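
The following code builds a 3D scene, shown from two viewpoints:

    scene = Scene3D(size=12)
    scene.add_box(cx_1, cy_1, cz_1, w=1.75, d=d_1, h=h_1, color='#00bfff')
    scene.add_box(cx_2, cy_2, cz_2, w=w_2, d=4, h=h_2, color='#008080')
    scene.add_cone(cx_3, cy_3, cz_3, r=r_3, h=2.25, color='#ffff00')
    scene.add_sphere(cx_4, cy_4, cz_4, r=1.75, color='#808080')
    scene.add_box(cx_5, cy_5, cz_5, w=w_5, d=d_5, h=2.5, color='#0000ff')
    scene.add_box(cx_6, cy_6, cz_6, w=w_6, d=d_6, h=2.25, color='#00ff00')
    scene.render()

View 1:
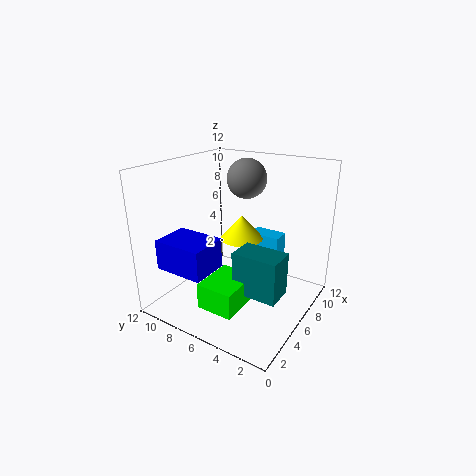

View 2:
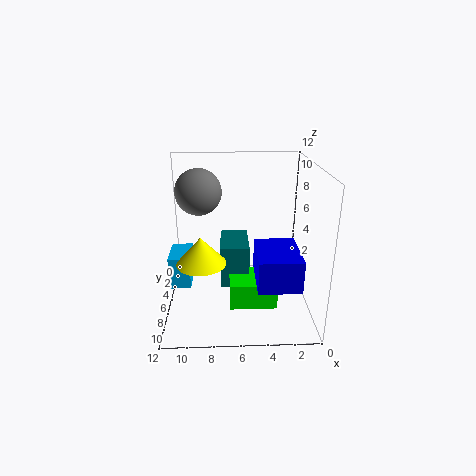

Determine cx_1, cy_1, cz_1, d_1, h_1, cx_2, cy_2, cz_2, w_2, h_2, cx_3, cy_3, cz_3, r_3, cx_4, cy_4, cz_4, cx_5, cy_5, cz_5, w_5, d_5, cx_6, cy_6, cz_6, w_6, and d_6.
cx_1 = 10, cy_1 = 4.25, cz_1 = 2, d_1 = 3, h_1 = 2.75, cx_2 = 5, cy_2 = 2, cz_2 = 1.25, w_2 = 2.5, h_2 = 3.75, cx_3 = 9, cy_3 = 7.5, cz_3 = 4.5, r_3 = 2, cx_4 = 9, cy_4 = 7, cz_4 = 10.25, cx_5 = 1.5, cy_5 = 6.75, cz_5 = 3.75, w_5 = 3.25, d_5 = 4.25, cx_6 = 2.75, cy_6 = 4.75, cz_6 = 0.25, w_6 = 4, d_6 = 3.25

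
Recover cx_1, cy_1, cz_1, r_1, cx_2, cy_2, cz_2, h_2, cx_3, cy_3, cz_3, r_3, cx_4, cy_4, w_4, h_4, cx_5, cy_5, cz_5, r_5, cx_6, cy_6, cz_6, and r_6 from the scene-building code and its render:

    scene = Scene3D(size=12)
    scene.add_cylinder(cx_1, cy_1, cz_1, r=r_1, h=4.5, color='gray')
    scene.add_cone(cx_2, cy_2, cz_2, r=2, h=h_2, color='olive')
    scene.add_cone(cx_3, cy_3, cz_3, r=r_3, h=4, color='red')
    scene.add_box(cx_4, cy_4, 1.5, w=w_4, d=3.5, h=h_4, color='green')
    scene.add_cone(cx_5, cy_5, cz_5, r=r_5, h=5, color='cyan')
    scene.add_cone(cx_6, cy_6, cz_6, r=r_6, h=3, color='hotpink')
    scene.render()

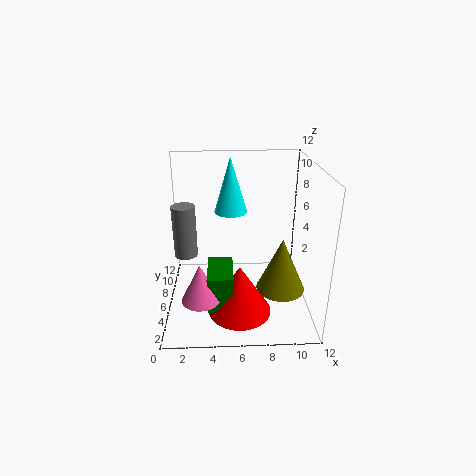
cx_1 = 1.5, cy_1 = 7, cz_1 = 4, r_1 = 1, cx_2 = 9.5, cy_2 = 4.5, cz_2 = 2, h_2 = 4.5, cx_3 = 6, cy_3 = 3, cz_3 = 1, r_3 = 2.5, cx_4 = 3.5, cy_4 = 2, w_4 = 2, h_4 = 3, cx_5 = 5.5, cy_5 = 9.5, cz_5 = 7, r_5 = 1.5, cx_6 = 3, cy_6 = 2.5, cz_6 = 2.5, r_6 = 1.5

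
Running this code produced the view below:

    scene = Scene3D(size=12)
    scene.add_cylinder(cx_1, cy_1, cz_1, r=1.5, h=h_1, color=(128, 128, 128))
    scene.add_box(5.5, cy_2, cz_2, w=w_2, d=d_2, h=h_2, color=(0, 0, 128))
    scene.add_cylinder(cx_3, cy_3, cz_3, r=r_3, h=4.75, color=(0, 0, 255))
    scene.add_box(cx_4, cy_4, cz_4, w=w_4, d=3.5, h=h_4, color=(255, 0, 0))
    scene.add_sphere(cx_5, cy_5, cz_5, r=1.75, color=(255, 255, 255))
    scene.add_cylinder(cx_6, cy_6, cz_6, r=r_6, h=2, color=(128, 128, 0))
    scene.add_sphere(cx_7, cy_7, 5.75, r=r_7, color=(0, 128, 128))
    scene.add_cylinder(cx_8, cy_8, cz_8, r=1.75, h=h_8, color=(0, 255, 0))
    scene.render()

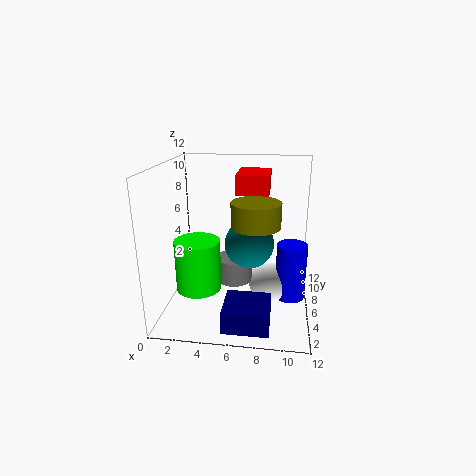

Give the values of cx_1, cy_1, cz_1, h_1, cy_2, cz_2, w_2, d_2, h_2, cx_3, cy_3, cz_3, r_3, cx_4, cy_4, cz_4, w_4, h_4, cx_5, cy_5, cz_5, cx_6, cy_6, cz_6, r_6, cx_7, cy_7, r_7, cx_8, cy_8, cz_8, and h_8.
cx_1 = 5.75; cy_1 = 5.5; cz_1 = 2.5; h_1 = 2; cy_2 = 0.25; cz_2 = 0.75; w_2 = 3.5; d_2 = 3.25; h_2 = 1.75; cx_3 = 10.5; cy_3 = 5.75; cz_3 = 1; r_3 = 1.25; cx_4 = 6; cy_4 = 4.5; cz_4 = 10; w_4 = 2.5; h_4 = 1.5; cx_5 = 8.75; cy_5 = 6; cz_5 = 2; cx_6 = 7.5; cy_6 = 5.5; cz_6 = 7.25; r_6 = 2; cx_7 = 7; cy_7 = 5.5; r_7 = 2; cx_8 = 3.25; cy_8 = 3.25; cz_8 = 2.75; h_8 = 4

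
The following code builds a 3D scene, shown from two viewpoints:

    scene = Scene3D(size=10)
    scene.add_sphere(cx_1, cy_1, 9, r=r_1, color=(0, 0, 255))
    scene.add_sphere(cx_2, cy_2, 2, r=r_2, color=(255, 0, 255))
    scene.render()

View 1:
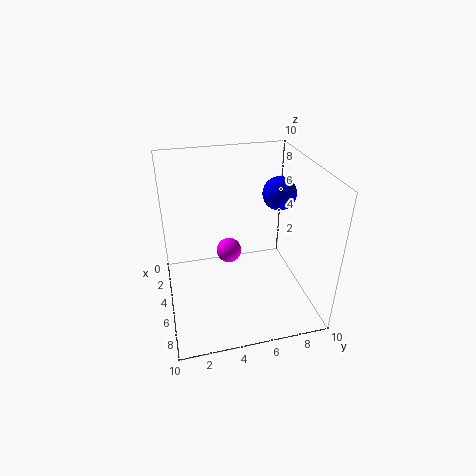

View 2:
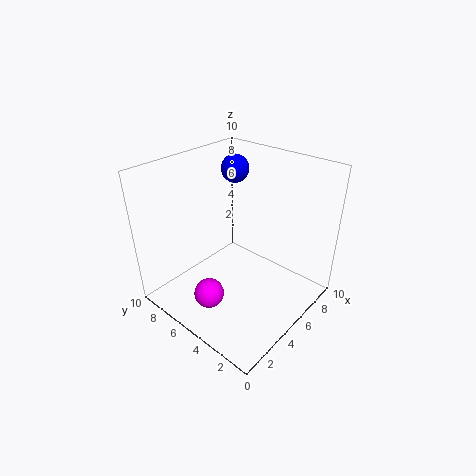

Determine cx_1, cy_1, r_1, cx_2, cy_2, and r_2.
cx_1 = 7
cy_1 = 7
r_1 = 1
cx_2 = 2
cy_2 = 5
r_2 = 1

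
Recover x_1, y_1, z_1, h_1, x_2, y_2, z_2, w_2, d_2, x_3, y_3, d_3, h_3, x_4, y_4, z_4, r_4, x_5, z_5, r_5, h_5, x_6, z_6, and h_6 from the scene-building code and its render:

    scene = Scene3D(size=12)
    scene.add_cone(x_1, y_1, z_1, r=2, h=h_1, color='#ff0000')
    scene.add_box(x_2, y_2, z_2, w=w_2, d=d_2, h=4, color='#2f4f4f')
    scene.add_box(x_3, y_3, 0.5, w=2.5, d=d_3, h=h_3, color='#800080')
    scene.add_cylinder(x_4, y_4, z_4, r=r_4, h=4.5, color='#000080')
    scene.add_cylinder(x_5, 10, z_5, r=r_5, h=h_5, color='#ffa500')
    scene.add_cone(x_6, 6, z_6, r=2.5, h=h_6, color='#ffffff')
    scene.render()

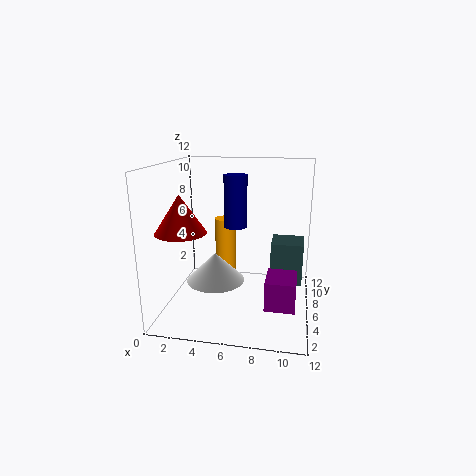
x_1 = 2
y_1 = 3.5
z_1 = 7
h_1 = 3
x_2 = 8.5
y_2 = 9
z_2 = 0.5
w_2 = 3
d_2 = 3
x_3 = 8.5
y_3 = 4
d_3 = 3
h_3 = 2.5
x_4 = 5.5
y_4 = 7.5
z_4 = 6.5
r_4 = 1
x_5 = 4
z_5 = 0.5
r_5 = 1
h_5 = 6
x_6 = 4
z_6 = 2
h_6 = 2.5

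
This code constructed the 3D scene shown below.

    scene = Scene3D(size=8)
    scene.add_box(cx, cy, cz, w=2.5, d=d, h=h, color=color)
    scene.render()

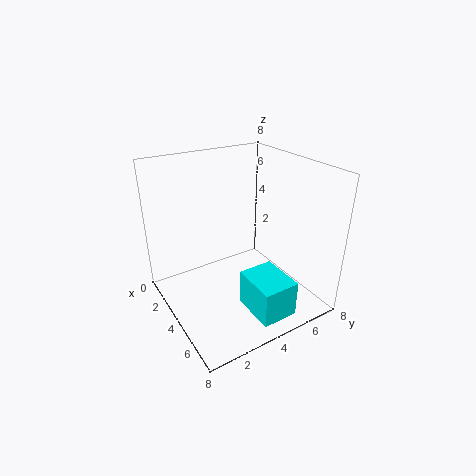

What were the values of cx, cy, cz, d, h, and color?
cx = 5, cy = 3.5, cz = 0.5, d = 2, h = 2, color = 'cyan'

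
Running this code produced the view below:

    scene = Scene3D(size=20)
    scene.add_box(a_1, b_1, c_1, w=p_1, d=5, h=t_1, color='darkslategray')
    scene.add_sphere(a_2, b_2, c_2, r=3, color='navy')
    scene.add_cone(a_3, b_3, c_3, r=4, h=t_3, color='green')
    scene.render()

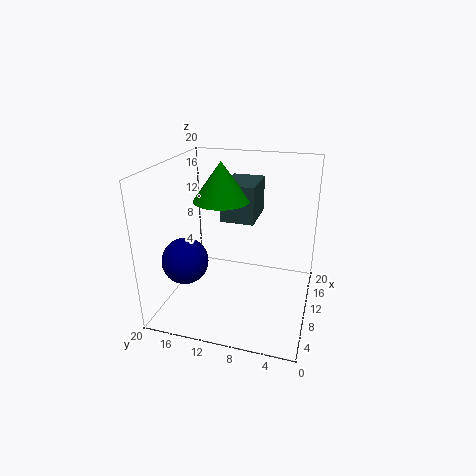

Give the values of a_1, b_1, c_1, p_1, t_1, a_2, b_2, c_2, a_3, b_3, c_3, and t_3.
a_1 = 12.5
b_1 = 8.5
c_1 = 11
p_1 = 7
t_1 = 5.5
a_2 = 4.5
b_2 = 15.5
c_2 = 8.5
a_3 = 12
b_3 = 13
c_3 = 14.5
t_3 = 5.5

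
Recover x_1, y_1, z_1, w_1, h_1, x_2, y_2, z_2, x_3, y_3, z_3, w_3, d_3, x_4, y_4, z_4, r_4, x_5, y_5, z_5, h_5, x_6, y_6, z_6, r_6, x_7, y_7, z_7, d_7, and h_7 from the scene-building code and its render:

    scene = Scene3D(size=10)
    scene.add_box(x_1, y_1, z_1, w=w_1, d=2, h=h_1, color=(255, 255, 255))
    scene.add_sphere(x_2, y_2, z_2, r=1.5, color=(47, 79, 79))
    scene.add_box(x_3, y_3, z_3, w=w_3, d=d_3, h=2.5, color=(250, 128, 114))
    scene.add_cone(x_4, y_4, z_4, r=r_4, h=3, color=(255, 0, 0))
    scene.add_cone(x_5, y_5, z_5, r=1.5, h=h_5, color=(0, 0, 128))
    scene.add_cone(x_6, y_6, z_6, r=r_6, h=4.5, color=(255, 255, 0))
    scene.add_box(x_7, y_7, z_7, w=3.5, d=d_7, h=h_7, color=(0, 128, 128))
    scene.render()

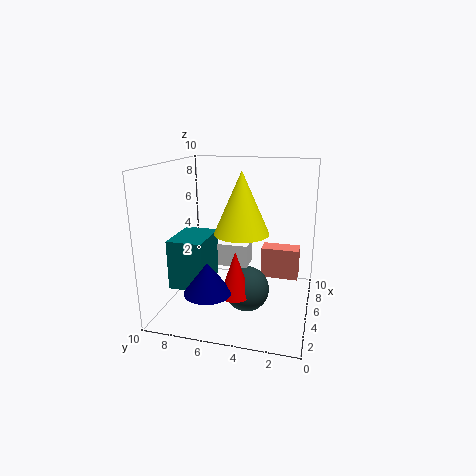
x_1 = 3.5
y_1 = 4
z_1 = 3.5
w_1 = 1.5
h_1 = 1.5
x_2 = 3.5
y_2 = 4
z_2 = 2
x_3 = 8.5
y_3 = 1
z_3 = 0.5
w_3 = 1.5
d_3 = 3
x_4 = 2.5
y_4 = 4.5
z_4 = 2
r_4 = 1
x_5 = 1.5
y_5 = 6
z_5 = 2.5
h_5 = 2
x_6 = 6
y_6 = 5
z_6 = 5
r_6 = 2
x_7 = 3
y_7 = 7
z_7 = 1.5
d_7 = 2.5
h_7 = 3.5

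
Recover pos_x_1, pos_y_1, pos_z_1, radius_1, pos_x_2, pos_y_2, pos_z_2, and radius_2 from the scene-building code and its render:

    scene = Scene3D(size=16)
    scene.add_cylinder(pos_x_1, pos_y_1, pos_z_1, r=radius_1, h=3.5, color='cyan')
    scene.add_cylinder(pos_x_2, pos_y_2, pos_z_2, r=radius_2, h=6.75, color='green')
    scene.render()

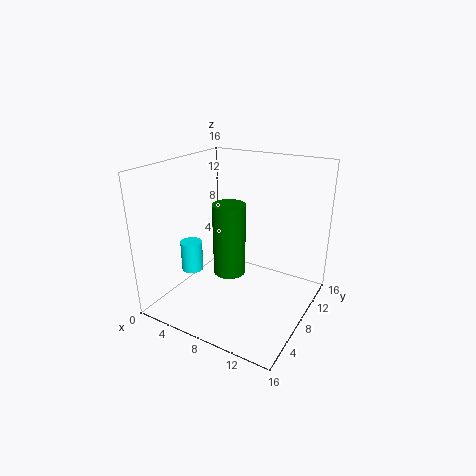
pos_x_1 = 2.75
pos_y_1 = 6.25
pos_z_1 = 3.5
radius_1 = 1.25
pos_x_2 = 10
pos_y_2 = 3
pos_z_2 = 7
radius_2 = 1.5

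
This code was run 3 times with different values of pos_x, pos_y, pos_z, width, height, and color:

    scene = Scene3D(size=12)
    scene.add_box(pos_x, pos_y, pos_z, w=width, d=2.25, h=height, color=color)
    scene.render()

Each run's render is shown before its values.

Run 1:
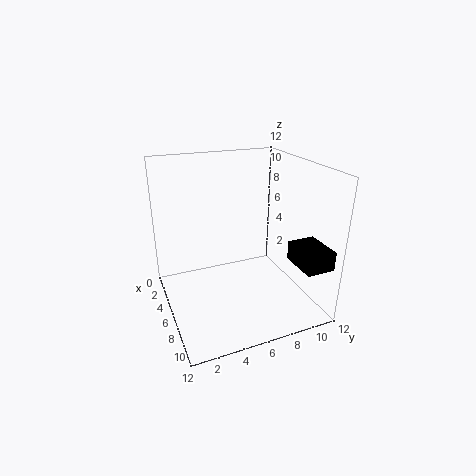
pos_x = 9, pos_y = 9, pos_z = 5, width = 3, height = 1.5, color = 'black'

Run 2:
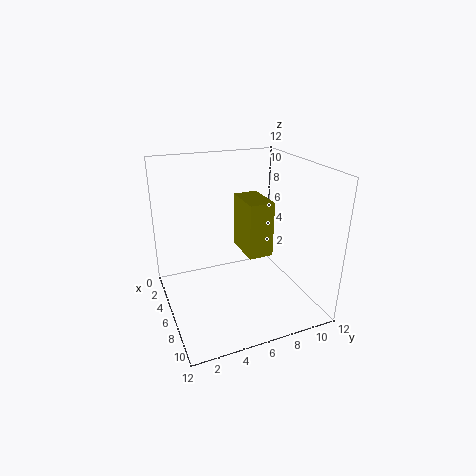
pos_x = 2, pos_y = 7.25, pos_z = 3.5, width = 3.75, height = 5, color = 'olive'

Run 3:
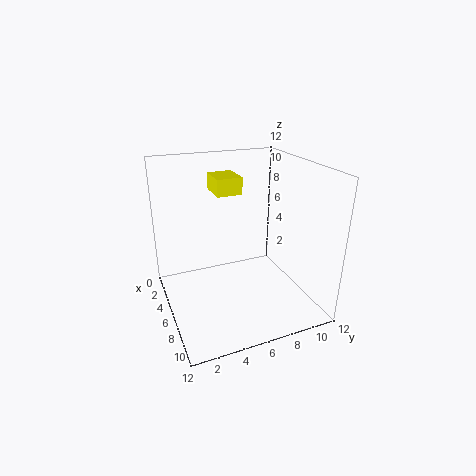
pos_x = 1.25, pos_y = 5, pos_z = 9, width = 2.75, height = 1.5, color = 'yellow'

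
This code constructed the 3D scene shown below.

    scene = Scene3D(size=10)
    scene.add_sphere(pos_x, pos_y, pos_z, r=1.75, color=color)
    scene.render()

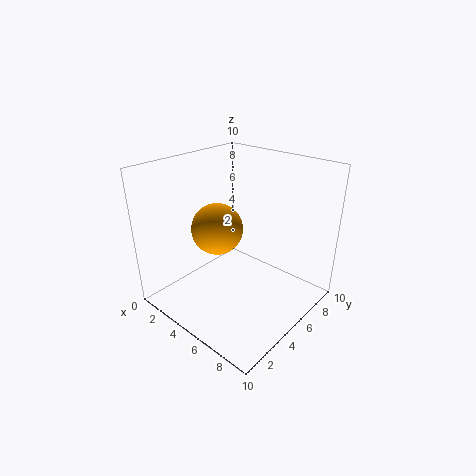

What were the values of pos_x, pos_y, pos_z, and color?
pos_x = 4
pos_y = 4
pos_z = 5.75
color = 'orange'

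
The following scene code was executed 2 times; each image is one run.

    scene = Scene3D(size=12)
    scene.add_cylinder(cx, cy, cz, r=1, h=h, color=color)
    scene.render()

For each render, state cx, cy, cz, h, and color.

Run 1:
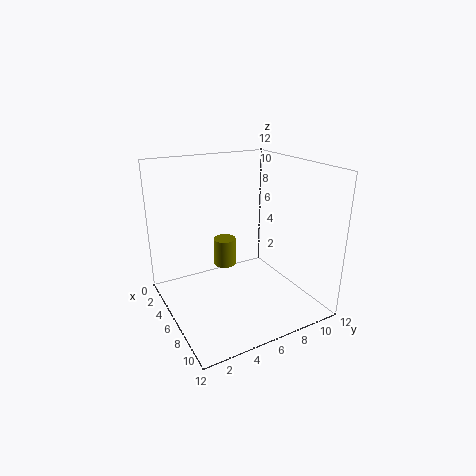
cx = 3.5; cy = 6; cz = 2.5; h = 2.5; color = 'olive'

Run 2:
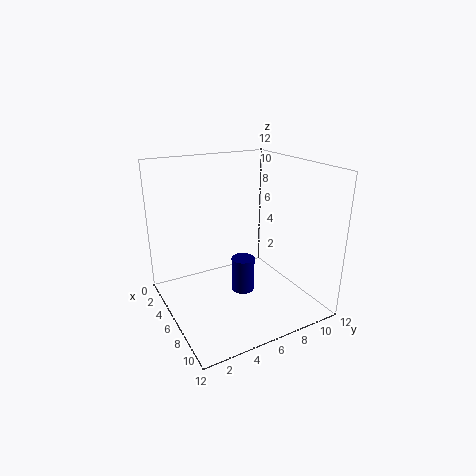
cx = 6; cy = 6.5; cz = 1; h = 3; color = 'navy'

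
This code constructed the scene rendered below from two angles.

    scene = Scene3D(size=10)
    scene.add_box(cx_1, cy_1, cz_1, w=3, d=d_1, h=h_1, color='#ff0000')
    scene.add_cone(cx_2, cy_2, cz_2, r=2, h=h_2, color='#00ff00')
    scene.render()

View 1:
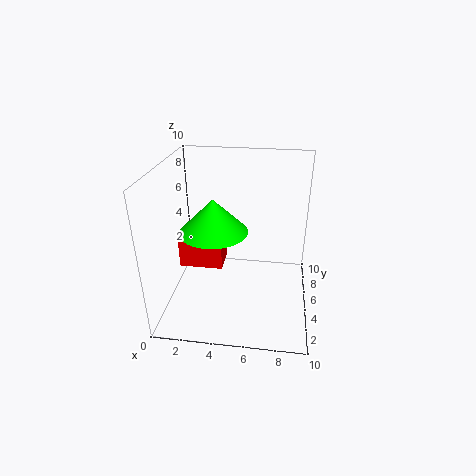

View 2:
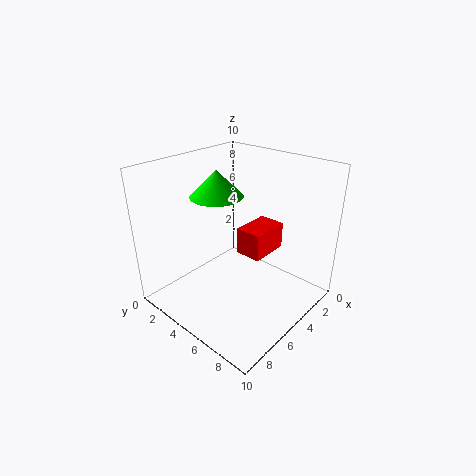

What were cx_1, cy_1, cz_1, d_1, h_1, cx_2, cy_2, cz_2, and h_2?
cx_1 = 1
cy_1 = 4
cz_1 = 3
d_1 = 2
h_1 = 2
cx_2 = 4
cy_2 = 2
cz_2 = 7
h_2 = 2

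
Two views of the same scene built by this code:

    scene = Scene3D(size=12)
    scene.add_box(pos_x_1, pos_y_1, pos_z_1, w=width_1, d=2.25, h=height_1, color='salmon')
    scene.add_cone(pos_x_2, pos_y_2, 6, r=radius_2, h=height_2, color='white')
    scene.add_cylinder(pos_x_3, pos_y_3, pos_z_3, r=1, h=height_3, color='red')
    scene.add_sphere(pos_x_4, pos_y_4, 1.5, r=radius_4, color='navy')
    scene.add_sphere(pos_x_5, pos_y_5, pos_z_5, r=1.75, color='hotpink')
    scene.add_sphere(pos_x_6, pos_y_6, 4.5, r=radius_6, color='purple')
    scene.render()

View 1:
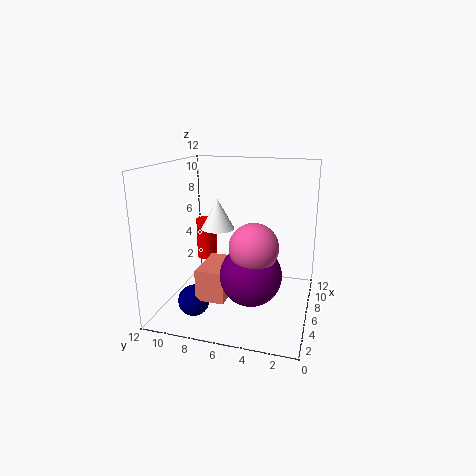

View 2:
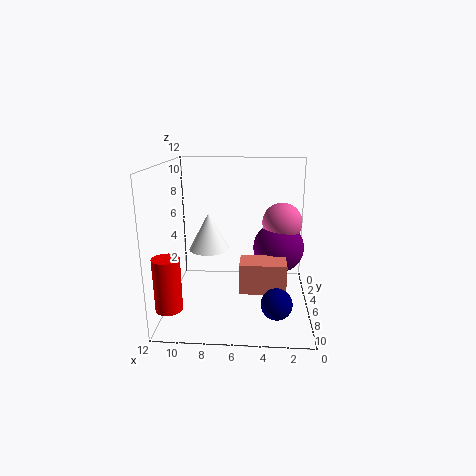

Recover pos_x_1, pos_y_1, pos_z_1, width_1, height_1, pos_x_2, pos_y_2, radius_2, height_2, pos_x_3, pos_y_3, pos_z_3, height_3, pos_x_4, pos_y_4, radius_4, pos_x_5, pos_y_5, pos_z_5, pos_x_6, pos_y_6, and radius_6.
pos_x_1 = 2; pos_y_1 = 6; pos_z_1 = 2; width_1 = 3.75; height_1 = 2.5; pos_x_2 = 8; pos_y_2 = 8.5; radius_2 = 1.5; height_2 = 2.75; pos_x_3 = 10.75; pos_y_3 = 10.75; pos_z_3 = 2; height_3 = 4; pos_x_4 = 2.75; pos_y_4 = 8.75; radius_4 = 1.25; pos_x_5 = 2.25; pos_y_5 = 3.75; pos_z_5 = 6.75; pos_x_6 = 2.5; pos_y_6 = 4; radius_6 = 2.25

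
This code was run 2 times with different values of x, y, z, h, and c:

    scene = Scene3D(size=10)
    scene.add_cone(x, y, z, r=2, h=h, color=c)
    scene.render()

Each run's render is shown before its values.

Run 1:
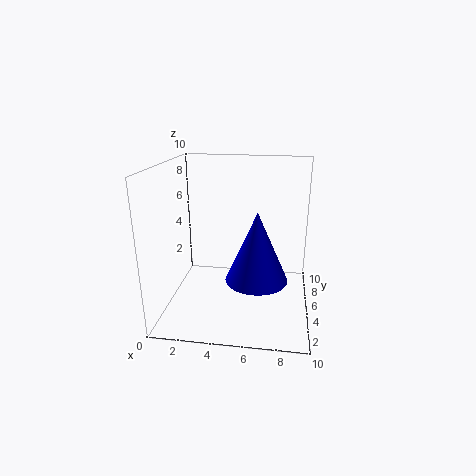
x = 6.5, y = 3, z = 3, h = 4.5, c = 'blue'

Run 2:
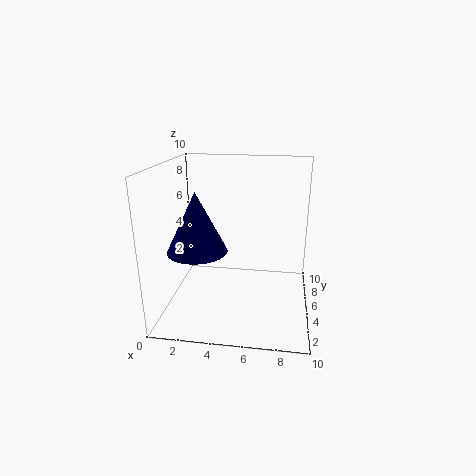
x = 2.5, y = 3.5, z = 4.5, h = 4, c = 'navy'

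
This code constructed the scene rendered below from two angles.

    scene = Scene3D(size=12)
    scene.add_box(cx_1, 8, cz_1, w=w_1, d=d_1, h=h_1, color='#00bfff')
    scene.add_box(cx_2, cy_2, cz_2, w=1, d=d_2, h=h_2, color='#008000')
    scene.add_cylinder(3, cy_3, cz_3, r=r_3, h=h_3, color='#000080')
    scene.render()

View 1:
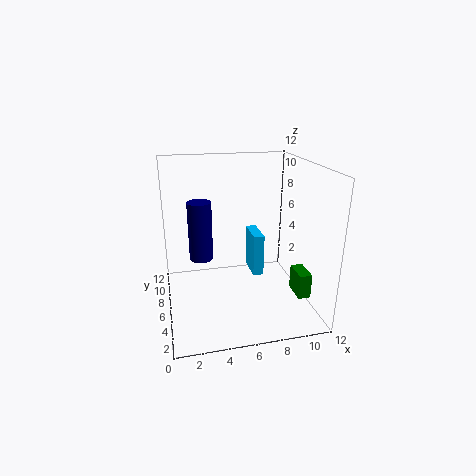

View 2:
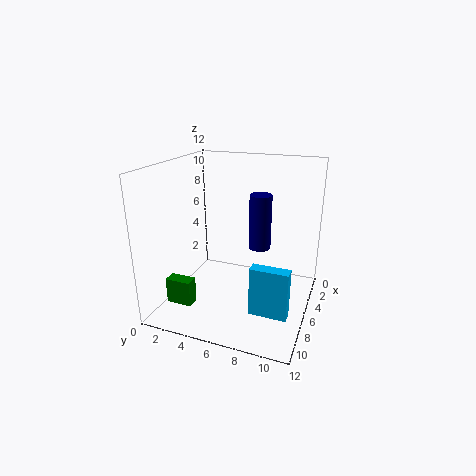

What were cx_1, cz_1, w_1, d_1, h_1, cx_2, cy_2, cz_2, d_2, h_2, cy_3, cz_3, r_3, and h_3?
cx_1 = 8
cz_1 = 1
w_1 = 1
d_1 = 3
h_1 = 4
cx_2 = 10
cy_2 = 2
cz_2 = 2
d_2 = 2
h_2 = 2
cy_3 = 7
cz_3 = 4
r_3 = 1
h_3 = 5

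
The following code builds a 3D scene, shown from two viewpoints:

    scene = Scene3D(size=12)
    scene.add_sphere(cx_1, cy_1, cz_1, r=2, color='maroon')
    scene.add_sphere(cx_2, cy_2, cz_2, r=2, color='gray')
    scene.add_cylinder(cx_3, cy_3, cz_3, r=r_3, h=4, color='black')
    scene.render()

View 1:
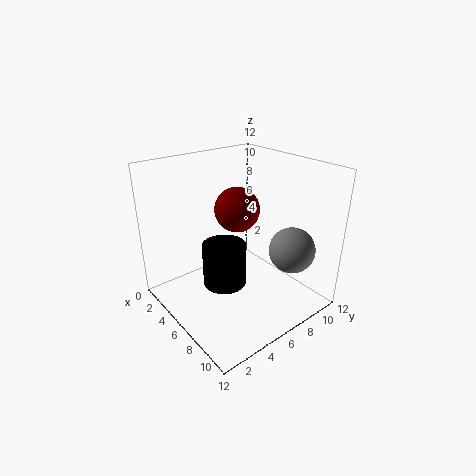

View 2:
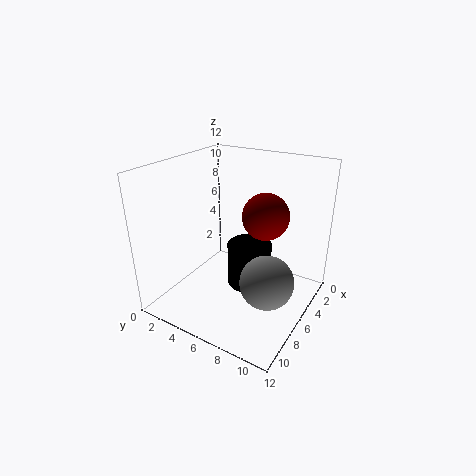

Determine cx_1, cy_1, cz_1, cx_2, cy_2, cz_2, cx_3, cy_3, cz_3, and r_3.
cx_1 = 4; cy_1 = 7.5; cz_1 = 7.5; cx_2 = 8.5; cy_2 = 10; cz_2 = 4.5; cx_3 = 4; cy_3 = 6; cz_3 = 0.5; r_3 = 2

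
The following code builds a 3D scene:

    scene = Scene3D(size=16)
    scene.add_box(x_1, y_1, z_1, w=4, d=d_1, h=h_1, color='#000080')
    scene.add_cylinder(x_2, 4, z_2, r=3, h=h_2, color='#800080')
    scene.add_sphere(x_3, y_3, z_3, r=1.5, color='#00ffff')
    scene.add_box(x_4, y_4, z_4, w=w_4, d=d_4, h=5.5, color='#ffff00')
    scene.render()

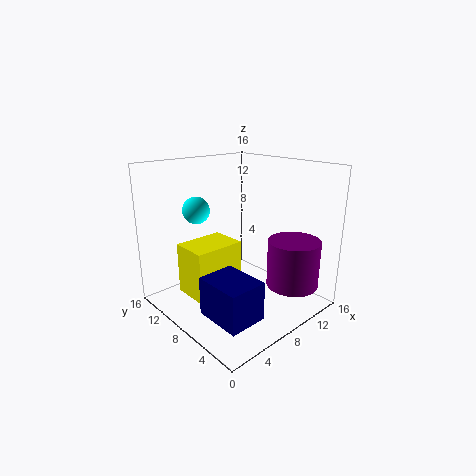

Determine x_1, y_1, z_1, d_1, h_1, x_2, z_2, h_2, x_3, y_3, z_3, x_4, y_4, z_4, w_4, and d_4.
x_1 = 1.5; y_1 = 1.5; z_1 = 2; d_1 = 5; h_1 = 4; x_2 = 13; z_2 = 2; h_2 = 5.5; x_3 = 5; y_3 = 11.5; z_3 = 11; x_4 = 2; y_4 = 7; z_4 = 2.5; w_4 = 5.5; d_4 = 4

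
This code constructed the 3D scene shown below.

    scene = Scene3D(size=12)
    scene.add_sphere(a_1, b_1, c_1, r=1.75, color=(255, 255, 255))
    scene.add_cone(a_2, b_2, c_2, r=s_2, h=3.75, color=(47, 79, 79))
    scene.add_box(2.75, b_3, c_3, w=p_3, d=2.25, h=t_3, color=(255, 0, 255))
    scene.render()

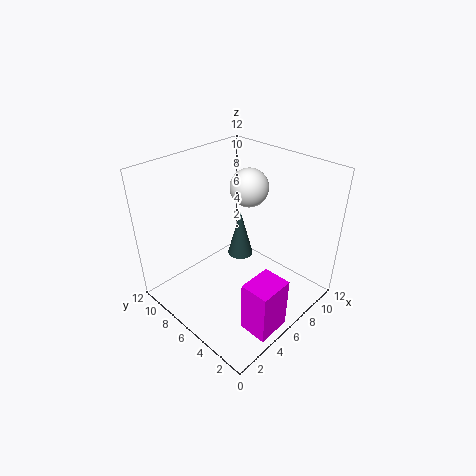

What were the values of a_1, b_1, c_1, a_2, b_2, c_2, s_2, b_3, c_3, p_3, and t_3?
a_1 = 9.5
b_1 = 8
c_1 = 8.75
a_2 = 5.5
b_2 = 5.25
c_2 = 5.25
s_2 = 1
b_3 = 0.25
c_3 = 0.75
p_3 = 2.75
t_3 = 4.25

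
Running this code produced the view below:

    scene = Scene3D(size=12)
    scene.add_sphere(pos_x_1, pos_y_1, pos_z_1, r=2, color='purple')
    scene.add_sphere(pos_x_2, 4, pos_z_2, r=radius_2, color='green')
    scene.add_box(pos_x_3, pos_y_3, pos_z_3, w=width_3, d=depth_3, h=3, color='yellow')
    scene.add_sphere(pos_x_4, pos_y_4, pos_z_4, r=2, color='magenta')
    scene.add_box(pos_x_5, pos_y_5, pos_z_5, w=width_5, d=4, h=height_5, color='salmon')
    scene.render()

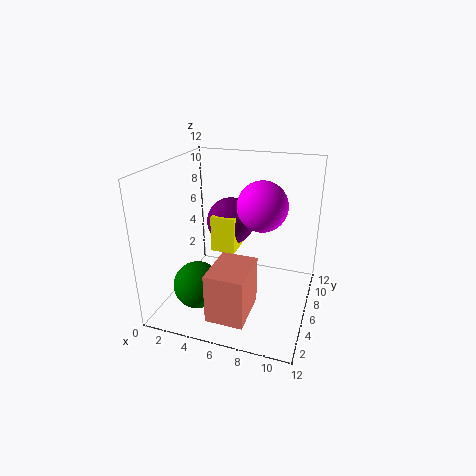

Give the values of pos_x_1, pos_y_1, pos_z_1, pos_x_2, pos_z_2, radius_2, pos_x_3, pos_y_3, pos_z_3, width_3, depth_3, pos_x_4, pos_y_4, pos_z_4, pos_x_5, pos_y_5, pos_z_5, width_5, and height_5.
pos_x_1 = 5; pos_y_1 = 7; pos_z_1 = 7; pos_x_2 = 3; pos_z_2 = 2; radius_2 = 2; pos_x_3 = 4; pos_y_3 = 5; pos_z_3 = 5; width_3 = 2; depth_3 = 4; pos_x_4 = 8; pos_y_4 = 6; pos_z_4 = 9; pos_x_5 = 5; pos_y_5 = 1; pos_z_5 = 1; width_5 = 3; height_5 = 4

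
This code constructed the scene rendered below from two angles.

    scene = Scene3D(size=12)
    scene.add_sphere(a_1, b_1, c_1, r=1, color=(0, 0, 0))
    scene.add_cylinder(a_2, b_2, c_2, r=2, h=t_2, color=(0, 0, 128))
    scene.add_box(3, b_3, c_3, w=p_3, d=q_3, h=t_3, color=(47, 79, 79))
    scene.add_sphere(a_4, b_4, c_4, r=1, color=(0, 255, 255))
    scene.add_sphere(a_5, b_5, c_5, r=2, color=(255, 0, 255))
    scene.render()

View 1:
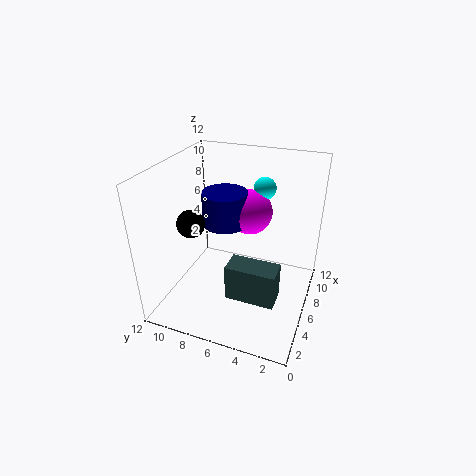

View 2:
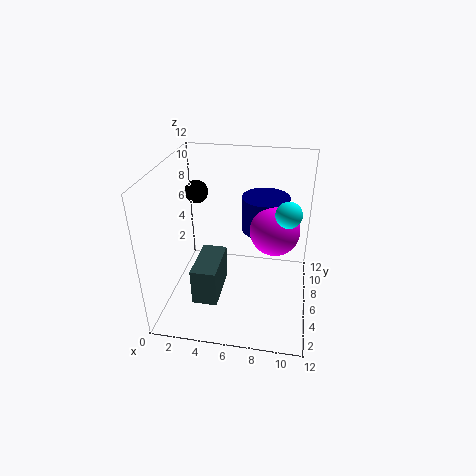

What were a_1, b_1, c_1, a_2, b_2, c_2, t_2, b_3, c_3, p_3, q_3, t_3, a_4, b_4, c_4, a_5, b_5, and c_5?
a_1 = 2
b_1 = 8
c_1 = 9
a_2 = 8
b_2 = 8
c_2 = 6
t_2 = 3
b_3 = 2
c_3 = 2
p_3 = 2
q_3 = 4
t_3 = 3
a_4 = 10
b_4 = 5
c_4 = 9
a_5 = 9
b_5 = 6
c_5 = 7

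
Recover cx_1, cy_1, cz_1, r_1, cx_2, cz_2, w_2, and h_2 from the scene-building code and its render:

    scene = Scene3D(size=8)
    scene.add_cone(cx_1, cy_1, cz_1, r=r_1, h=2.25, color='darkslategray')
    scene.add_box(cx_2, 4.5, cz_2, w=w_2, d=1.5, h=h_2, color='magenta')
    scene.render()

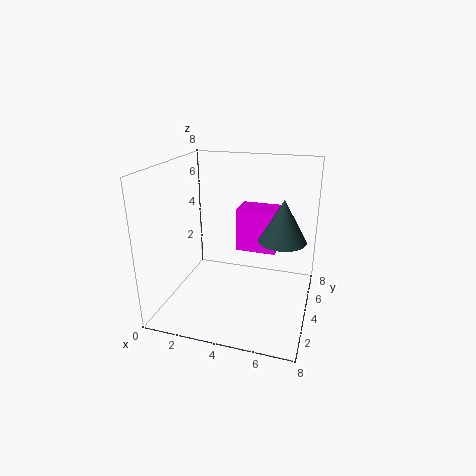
cx_1 = 6.5, cy_1 = 3.75, cz_1 = 4.25, r_1 = 1.25, cx_2 = 3.75, cz_2 = 3, w_2 = 2.25, h_2 = 2.5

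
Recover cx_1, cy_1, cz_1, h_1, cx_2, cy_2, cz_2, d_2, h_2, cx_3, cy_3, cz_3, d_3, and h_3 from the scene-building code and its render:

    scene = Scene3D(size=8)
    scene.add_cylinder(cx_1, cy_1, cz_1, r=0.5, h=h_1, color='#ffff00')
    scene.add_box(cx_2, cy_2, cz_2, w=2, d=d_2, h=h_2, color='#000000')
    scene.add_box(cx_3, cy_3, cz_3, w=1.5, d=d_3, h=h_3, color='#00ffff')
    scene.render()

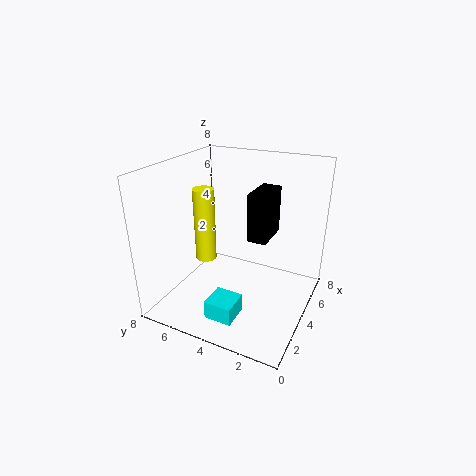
cx_1 = 1.5
cy_1 = 4.5
cz_1 = 4
h_1 = 3.5
cx_2 = 3
cy_2 = 2
cz_2 = 4.5
d_2 = 1
h_2 = 2.5
cx_3 = 1
cy_3 = 3
cz_3 = 0.5
d_3 = 1.5
h_3 = 1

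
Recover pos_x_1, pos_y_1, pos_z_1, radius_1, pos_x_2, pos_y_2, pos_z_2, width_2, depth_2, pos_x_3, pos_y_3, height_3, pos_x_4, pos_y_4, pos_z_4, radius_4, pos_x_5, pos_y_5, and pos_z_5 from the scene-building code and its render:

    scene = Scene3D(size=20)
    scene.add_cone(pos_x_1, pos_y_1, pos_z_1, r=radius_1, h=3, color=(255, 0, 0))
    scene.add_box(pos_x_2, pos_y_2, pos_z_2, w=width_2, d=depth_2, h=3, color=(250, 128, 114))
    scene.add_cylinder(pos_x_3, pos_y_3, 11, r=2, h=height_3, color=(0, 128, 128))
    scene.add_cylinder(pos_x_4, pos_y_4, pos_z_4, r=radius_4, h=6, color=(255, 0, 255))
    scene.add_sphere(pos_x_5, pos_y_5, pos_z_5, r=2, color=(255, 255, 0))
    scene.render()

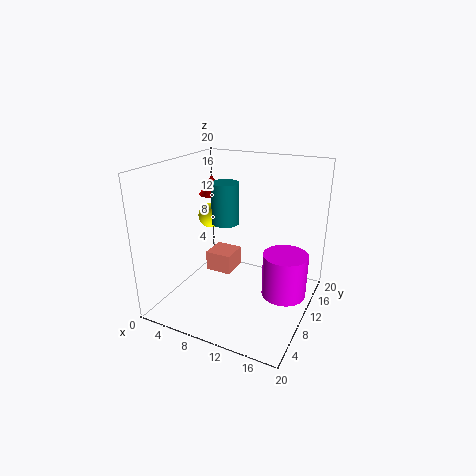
pos_x_1 = 3, pos_y_1 = 15, pos_z_1 = 14, radius_1 = 2, pos_x_2 = 4, pos_y_2 = 11, pos_z_2 = 3, width_2 = 4, depth_2 = 4, pos_x_3 = 7, pos_y_3 = 12, height_3 = 6, pos_x_4 = 17, pos_y_4 = 10, pos_z_4 = 3, radius_4 = 3, pos_x_5 = 2, pos_y_5 = 16, pos_z_5 = 10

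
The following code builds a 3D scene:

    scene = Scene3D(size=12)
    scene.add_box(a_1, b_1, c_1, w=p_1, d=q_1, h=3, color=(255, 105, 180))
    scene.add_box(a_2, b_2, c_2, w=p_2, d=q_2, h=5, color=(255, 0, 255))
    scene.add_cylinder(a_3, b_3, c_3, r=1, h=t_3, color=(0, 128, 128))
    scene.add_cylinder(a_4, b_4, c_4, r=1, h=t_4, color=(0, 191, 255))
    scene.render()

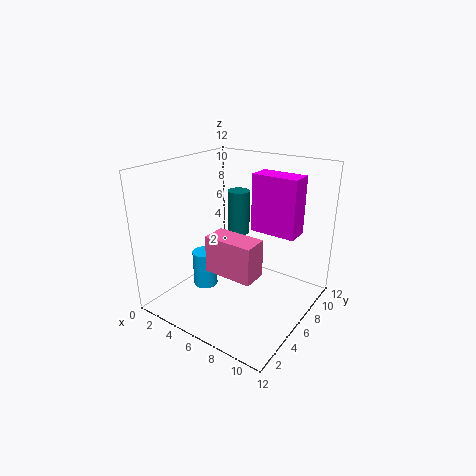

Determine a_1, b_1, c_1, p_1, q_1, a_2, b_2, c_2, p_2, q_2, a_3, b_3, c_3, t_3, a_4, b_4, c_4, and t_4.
a_1 = 5; b_1 = 3; c_1 = 4; p_1 = 4; q_1 = 2; a_2 = 6; b_2 = 8; c_2 = 6; p_2 = 4; q_2 = 2; a_3 = 4; b_3 = 9; c_3 = 5; t_3 = 4; a_4 = 4; b_4 = 4; c_4 = 2; t_4 = 3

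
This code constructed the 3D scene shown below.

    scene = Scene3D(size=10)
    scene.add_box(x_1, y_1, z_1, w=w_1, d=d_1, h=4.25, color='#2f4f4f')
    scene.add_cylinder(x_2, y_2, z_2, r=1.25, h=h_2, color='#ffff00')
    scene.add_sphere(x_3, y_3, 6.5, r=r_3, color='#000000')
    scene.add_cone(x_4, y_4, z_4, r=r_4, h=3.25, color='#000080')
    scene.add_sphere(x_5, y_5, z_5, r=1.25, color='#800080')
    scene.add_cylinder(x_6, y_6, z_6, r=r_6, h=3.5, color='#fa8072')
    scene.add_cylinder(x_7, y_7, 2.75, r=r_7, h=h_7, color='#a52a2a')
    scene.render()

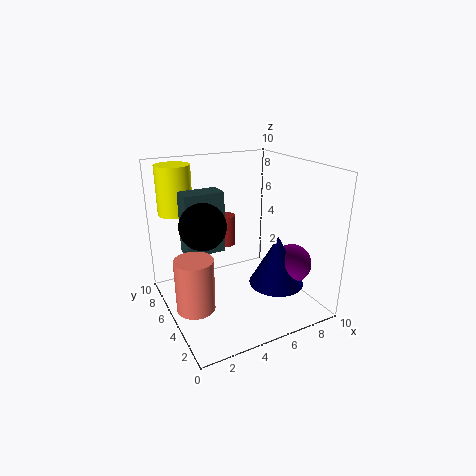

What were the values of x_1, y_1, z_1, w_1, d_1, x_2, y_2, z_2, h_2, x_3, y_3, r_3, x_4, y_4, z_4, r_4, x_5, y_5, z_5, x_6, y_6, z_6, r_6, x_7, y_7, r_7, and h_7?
x_1 = 1.5
y_1 = 5.5
z_1 = 4
w_1 = 2.75
d_1 = 1.5
x_2 = 1.75
y_2 = 8.5
z_2 = 6.25
h_2 = 3.5
x_3 = 2.25
y_3 = 4.5
r_3 = 1.5
x_4 = 6.25
y_4 = 2
z_4 = 2.75
r_4 = 1.75
x_5 = 7.25
y_5 = 1.75
z_5 = 4
x_6 = 1.25
y_6 = 3.75
z_6 = 1.25
r_6 = 1.25
x_7 = 6
y_7 = 9
r_7 = 0.75
h_7 = 2.5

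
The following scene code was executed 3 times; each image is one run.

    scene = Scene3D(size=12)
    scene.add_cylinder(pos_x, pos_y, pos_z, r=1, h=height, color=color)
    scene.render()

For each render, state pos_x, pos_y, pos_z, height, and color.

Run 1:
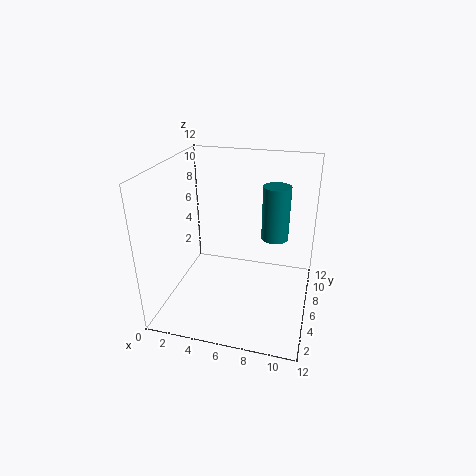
pos_x = 9.25
pos_y = 4.5
pos_z = 7.25
height = 4
color = 'teal'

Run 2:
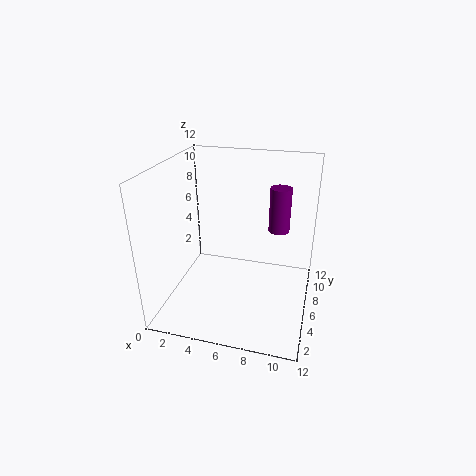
pos_x = 8.75
pos_y = 10.75
pos_z = 4.75
height = 4.25
color = 'purple'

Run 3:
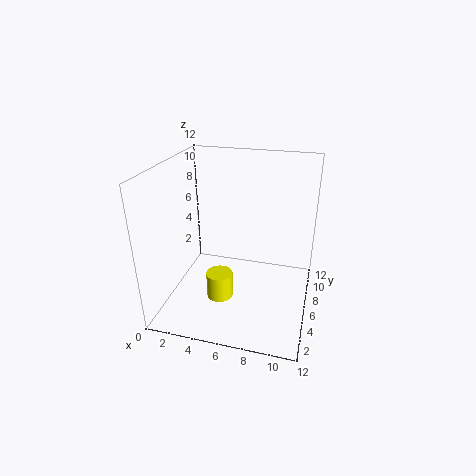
pos_x = 5.5
pos_y = 2.5
pos_z = 2.75
height = 2
color = 'yellow'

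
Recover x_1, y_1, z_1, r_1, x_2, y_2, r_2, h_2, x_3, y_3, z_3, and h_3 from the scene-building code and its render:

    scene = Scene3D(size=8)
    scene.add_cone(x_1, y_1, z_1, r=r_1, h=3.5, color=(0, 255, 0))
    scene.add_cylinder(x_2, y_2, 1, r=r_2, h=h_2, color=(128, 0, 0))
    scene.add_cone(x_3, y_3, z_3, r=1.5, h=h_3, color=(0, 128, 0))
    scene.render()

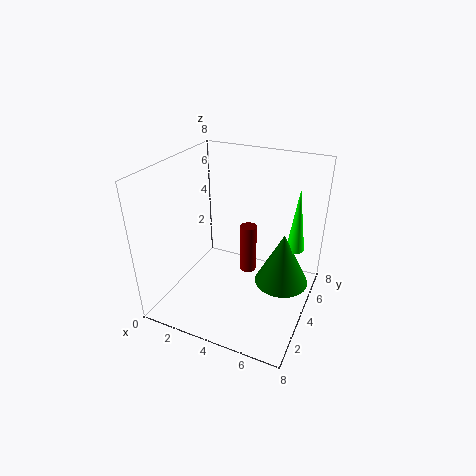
x_1 = 7, y_1 = 5, z_1 = 3.5, r_1 = 0.5, x_2 = 4, y_2 = 5.5, r_2 = 0.5, h_2 = 3, x_3 = 6.5, y_3 = 4.5, z_3 = 1.5, h_3 = 3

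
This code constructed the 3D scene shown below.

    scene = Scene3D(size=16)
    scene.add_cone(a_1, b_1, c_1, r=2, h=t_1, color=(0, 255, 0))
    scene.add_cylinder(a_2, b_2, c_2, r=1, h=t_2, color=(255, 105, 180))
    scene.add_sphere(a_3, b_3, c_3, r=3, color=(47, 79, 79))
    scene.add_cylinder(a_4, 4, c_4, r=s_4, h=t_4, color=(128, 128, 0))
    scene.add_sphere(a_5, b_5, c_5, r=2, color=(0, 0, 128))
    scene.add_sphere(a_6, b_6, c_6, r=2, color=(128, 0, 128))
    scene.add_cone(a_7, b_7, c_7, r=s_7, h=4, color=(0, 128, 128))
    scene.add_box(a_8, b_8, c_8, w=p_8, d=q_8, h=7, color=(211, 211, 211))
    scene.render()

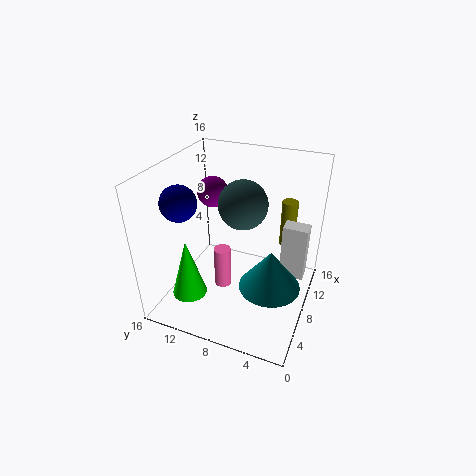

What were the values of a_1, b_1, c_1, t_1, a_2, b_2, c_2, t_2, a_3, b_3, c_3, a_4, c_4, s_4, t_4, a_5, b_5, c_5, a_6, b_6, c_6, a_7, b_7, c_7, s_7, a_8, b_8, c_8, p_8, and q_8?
a_1 = 5; b_1 = 13; c_1 = 1; t_1 = 7; a_2 = 8; b_2 = 10; c_2 = 1; t_2 = 5; a_3 = 12; b_3 = 9; c_3 = 10; a_4 = 15; c_4 = 4; s_4 = 1; t_4 = 6; a_5 = 6; b_5 = 14; c_5 = 12; a_6 = 14; b_6 = 14; c_6 = 10; a_7 = 4; b_7 = 3; c_7 = 6; s_7 = 3; a_8 = 12; b_8 = 1; c_8 = 1; p_8 = 2; q_8 = 3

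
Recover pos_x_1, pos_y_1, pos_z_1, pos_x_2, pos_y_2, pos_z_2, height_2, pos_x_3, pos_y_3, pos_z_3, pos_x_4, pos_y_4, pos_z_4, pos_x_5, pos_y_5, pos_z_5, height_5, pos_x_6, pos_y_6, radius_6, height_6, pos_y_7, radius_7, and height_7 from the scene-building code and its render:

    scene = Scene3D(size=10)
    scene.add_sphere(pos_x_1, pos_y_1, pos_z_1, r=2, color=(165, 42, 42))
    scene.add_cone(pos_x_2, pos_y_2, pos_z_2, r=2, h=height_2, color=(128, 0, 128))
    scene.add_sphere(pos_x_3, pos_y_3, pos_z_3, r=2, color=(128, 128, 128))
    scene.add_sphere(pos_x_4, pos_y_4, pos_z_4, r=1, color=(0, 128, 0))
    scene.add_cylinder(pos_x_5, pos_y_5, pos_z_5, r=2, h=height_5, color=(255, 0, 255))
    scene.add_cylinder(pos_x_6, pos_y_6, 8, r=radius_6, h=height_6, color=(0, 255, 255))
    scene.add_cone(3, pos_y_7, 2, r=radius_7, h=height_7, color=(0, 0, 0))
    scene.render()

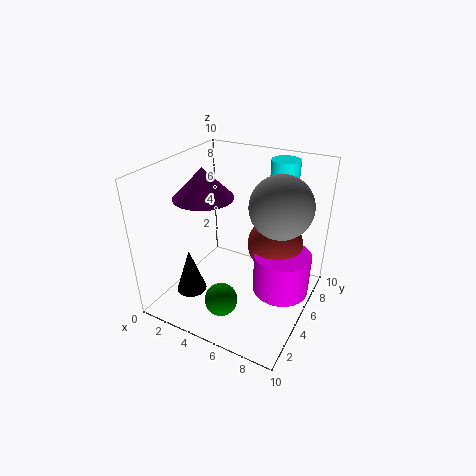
pos_x_1 = 7
pos_y_1 = 7
pos_z_1 = 4
pos_x_2 = 3
pos_y_2 = 4
pos_z_2 = 8
height_2 = 2
pos_x_3 = 8
pos_y_3 = 5
pos_z_3 = 8
pos_x_4 = 6
pos_y_4 = 1
pos_z_4 = 3
pos_x_5 = 8
pos_y_5 = 6
pos_z_5 = 1
height_5 = 3
pos_x_6 = 7
pos_y_6 = 8
radius_6 = 1
height_6 = 2
pos_y_7 = 2
radius_7 = 1
height_7 = 3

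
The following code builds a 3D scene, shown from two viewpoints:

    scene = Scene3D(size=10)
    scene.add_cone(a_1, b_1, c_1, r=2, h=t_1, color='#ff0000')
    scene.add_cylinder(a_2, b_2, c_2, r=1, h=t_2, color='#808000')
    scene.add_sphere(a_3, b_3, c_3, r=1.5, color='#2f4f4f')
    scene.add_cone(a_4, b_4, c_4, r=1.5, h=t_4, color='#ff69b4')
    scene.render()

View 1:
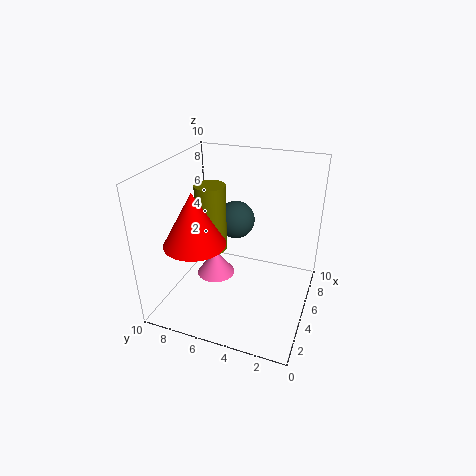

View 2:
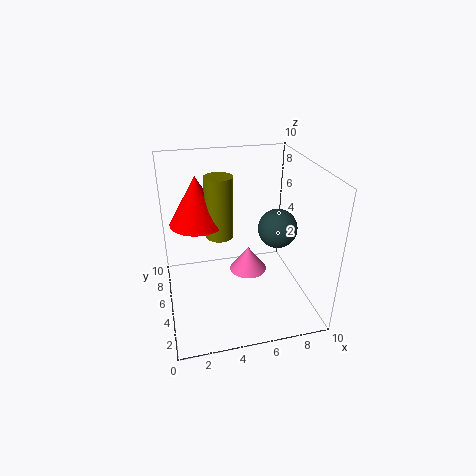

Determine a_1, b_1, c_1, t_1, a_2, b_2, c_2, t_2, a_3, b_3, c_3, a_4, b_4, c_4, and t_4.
a_1 = 2.5, b_1 = 7, c_1 = 5.5, t_1 = 3.5, a_2 = 4, b_2 = 6.5, c_2 = 4.5, t_2 = 4.5, a_3 = 8.5, b_3 = 6.5, c_3 = 4.5, a_4 = 6.5, b_4 = 7.5, c_4 = 0.5, t_4 = 2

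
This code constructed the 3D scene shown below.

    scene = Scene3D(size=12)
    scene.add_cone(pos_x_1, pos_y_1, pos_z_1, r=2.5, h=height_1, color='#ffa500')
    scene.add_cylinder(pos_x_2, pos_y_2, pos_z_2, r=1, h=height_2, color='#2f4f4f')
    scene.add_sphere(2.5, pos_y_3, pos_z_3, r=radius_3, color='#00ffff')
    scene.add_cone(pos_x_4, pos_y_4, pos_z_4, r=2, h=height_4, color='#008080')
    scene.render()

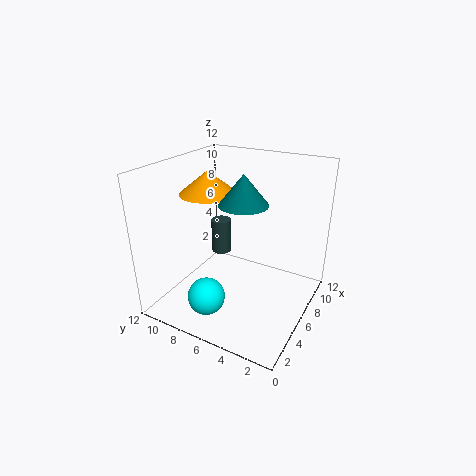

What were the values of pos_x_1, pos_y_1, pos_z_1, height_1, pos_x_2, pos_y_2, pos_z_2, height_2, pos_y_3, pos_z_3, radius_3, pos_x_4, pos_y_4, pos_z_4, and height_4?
pos_x_1 = 7, pos_y_1 = 9.5, pos_z_1 = 9, height_1 = 2, pos_x_2 = 10.5, pos_y_2 = 10.5, pos_z_2 = 1.5, height_2 = 3.5, pos_y_3 = 7, pos_z_3 = 2, radius_3 = 1.5, pos_x_4 = 6, pos_y_4 = 5.5, pos_z_4 = 9, height_4 = 2.5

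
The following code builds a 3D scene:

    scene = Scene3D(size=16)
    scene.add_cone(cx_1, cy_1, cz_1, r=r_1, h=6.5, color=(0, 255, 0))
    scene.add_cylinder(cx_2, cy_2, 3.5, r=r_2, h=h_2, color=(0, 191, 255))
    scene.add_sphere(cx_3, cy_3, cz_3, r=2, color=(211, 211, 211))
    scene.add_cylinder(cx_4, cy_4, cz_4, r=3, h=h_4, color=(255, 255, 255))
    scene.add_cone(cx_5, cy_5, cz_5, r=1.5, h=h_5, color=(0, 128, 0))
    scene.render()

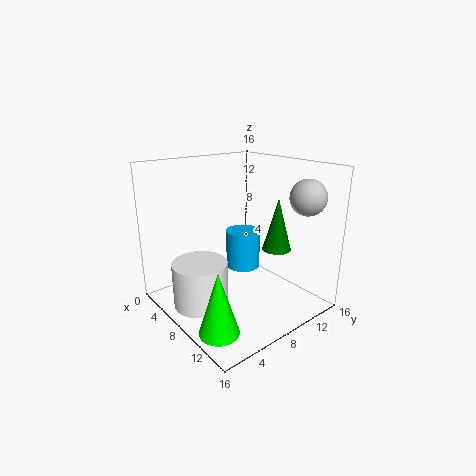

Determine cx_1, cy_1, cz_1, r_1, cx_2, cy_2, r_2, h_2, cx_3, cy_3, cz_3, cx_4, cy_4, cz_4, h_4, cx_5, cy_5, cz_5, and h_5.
cx_1 = 12.5; cy_1 = 2; cz_1 = 1; r_1 = 2; cx_2 = 6.5; cy_2 = 10; r_2 = 2; h_2 = 4.5; cx_3 = 12.5; cy_3 = 14; cz_3 = 12.5; cx_4 = 7; cy_4 = 3.5; cz_4 = 1; h_4 = 5; cx_5 = 12; cy_5 = 10; cz_5 = 7.5; h_5 = 5.5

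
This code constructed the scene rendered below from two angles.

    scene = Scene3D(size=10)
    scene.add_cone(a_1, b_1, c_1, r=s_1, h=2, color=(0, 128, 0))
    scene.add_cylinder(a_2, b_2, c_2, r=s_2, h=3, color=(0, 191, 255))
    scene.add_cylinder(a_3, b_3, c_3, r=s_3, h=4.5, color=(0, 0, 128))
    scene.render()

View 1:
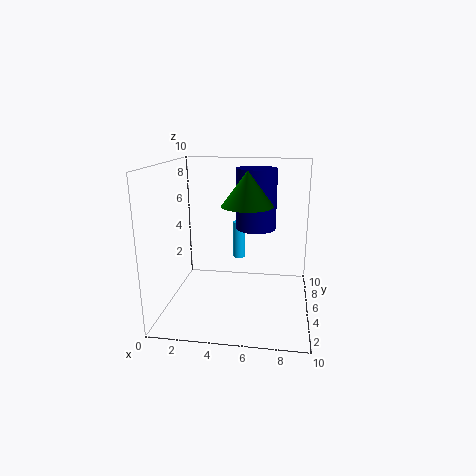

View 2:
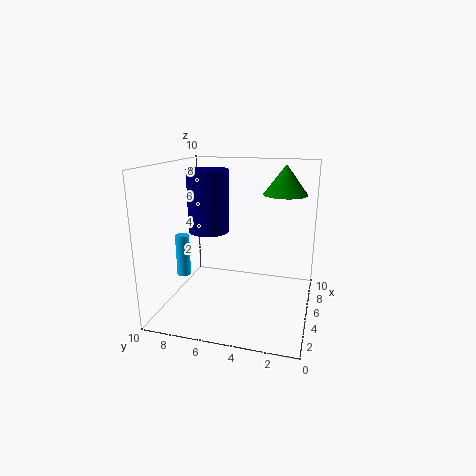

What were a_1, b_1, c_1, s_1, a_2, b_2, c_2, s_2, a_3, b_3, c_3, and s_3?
a_1 = 6, b_1 = 2, c_1 = 8, s_1 = 1.5, a_2 = 4.5, b_2 = 9, c_2 = 2, s_2 = 0.5, a_3 = 6, b_3 = 7.5, c_3 = 5, s_3 = 1.5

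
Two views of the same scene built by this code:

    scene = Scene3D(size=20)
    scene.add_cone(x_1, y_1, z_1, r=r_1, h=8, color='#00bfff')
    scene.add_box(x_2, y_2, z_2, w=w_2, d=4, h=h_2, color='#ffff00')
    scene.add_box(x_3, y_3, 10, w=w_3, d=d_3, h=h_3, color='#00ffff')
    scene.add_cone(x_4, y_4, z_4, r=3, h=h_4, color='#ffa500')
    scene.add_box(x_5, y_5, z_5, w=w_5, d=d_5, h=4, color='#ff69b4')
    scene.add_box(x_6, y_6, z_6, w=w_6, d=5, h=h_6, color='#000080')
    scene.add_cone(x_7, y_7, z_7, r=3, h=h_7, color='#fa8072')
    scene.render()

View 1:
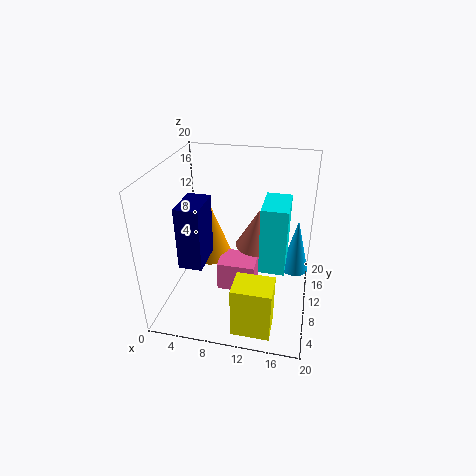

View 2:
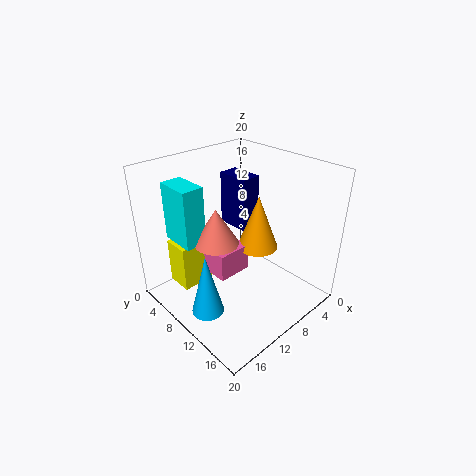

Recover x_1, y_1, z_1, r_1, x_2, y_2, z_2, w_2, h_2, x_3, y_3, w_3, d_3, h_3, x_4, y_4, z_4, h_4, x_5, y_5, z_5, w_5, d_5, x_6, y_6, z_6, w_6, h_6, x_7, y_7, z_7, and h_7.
x_1 = 18, y_1 = 13, z_1 = 4, r_1 = 2, x_2 = 11, y_2 = 1, z_2 = 1, w_2 = 5, h_2 = 7, x_3 = 14, y_3 = 3, w_3 = 3, d_3 = 5, h_3 = 8, x_4 = 6, y_4 = 10, z_4 = 7, h_4 = 8, x_5 = 8, y_5 = 6, z_5 = 4, w_5 = 5, d_5 = 4, x_6 = 4, y_6 = 3, z_6 = 9, w_6 = 3, h_6 = 8, x_7 = 13, y_7 = 9, z_7 = 10, h_7 = 5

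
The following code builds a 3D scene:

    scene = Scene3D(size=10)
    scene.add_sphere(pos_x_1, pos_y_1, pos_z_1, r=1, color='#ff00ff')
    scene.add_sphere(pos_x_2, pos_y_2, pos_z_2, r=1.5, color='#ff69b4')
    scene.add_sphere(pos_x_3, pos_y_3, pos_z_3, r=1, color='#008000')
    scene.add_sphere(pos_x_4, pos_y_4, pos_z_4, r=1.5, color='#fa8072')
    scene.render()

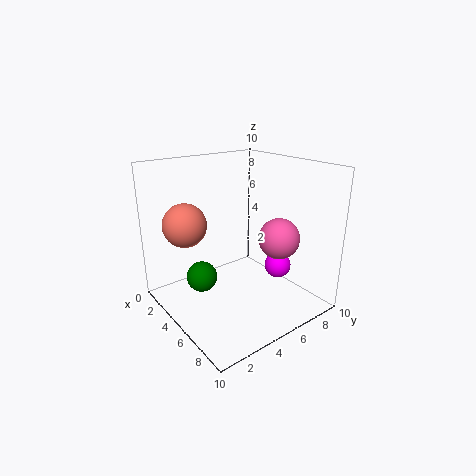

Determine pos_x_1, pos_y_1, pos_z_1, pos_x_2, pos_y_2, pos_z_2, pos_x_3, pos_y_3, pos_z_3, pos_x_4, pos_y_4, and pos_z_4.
pos_x_1 = 5.5, pos_y_1 = 8.5, pos_z_1 = 2, pos_x_2 = 6, pos_y_2 = 8, pos_z_2 = 4.5, pos_x_3 = 5, pos_y_3 = 2, pos_z_3 = 3, pos_x_4 = 3, pos_y_4 = 2, pos_z_4 = 6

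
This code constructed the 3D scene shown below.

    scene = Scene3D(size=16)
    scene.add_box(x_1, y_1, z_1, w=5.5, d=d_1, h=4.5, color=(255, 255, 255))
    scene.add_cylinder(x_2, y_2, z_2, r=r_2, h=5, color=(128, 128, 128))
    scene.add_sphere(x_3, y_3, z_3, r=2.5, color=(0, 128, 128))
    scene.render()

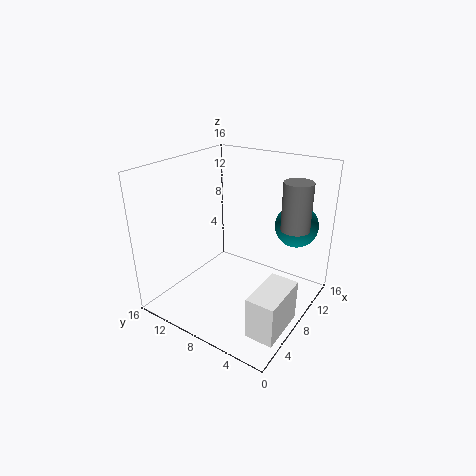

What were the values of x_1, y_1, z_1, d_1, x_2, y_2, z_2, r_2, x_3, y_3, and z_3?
x_1 = 2.5; y_1 = 0.5; z_1 = 0.5; d_1 = 3; x_2 = 9.5; y_2 = 2; z_2 = 10; r_2 = 1.5; x_3 = 13.5; y_3 = 3.5; z_3 = 8.5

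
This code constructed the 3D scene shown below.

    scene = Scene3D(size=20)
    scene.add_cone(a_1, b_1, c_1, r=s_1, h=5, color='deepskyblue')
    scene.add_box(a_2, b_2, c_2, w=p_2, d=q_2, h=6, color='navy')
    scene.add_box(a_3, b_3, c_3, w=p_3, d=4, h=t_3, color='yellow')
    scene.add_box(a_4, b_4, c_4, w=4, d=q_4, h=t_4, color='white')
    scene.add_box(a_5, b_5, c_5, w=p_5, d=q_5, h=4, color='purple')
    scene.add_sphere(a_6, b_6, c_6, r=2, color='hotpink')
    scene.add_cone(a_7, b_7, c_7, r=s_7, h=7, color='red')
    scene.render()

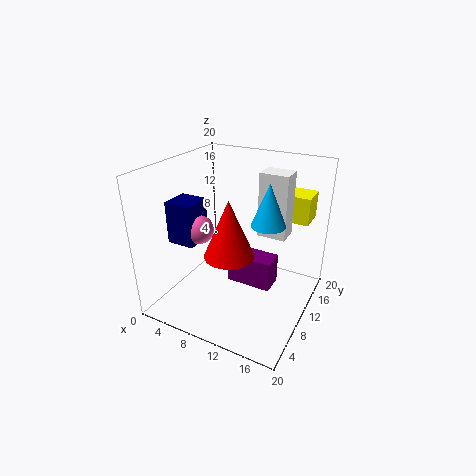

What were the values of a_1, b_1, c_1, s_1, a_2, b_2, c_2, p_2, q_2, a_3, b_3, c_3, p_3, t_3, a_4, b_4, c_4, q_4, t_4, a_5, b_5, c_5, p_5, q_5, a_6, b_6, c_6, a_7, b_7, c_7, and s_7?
a_1 = 16, b_1 = 6, c_1 = 15, s_1 = 2, a_2 = 1, b_2 = 6, c_2 = 9, p_2 = 4, q_2 = 4, a_3 = 13, b_3 = 16, c_3 = 11, p_3 = 5, t_3 = 4, a_4 = 12, b_4 = 12, c_4 = 10, q_4 = 3, t_4 = 9, a_5 = 10, b_5 = 7, c_5 = 5, p_5 = 6, q_5 = 3, a_6 = 5, b_6 = 8, c_6 = 11, a_7 = 12, b_7 = 4, c_7 = 11, s_7 = 3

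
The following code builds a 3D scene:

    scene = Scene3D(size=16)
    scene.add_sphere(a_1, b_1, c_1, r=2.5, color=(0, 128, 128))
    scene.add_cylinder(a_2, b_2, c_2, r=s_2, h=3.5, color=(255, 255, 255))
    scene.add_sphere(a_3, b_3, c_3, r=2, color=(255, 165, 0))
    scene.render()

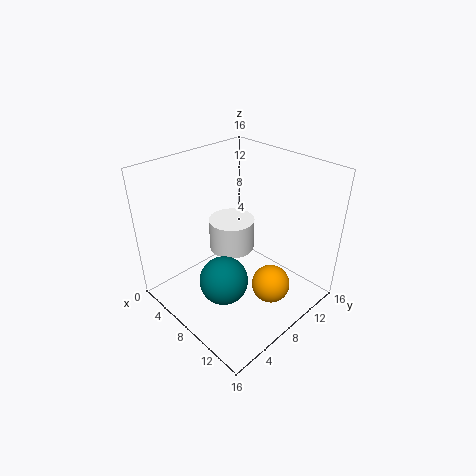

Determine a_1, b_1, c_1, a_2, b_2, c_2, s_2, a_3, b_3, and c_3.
a_1 = 10, b_1 = 4, c_1 = 5.5, a_2 = 7, b_2 = 8, c_2 = 6.5, s_2 = 2.5, a_3 = 13, b_3 = 8, c_3 = 4.5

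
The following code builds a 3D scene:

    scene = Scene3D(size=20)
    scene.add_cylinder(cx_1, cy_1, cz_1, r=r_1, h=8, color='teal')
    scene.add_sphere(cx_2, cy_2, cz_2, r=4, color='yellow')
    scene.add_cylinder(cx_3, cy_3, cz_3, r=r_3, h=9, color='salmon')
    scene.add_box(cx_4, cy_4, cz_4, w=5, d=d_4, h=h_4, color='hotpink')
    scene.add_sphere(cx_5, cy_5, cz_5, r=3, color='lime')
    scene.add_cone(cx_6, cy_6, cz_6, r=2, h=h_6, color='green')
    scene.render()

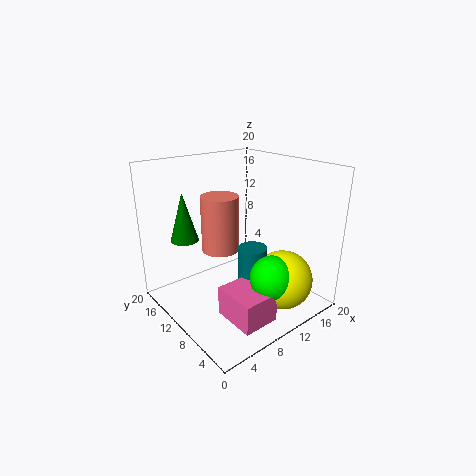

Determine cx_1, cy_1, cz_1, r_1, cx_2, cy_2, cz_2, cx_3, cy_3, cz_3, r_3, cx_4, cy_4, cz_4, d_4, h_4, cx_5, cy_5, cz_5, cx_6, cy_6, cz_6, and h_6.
cx_1 = 11, cy_1 = 8, cz_1 = 1, r_1 = 2, cx_2 = 13, cy_2 = 4, cz_2 = 5, cx_3 = 12, cy_3 = 17, cz_3 = 5, r_3 = 3, cx_4 = 5, cy_4 = 2, cz_4 = 1, d_4 = 6, h_4 = 4, cx_5 = 11, cy_5 = 4, cz_5 = 6, cx_6 = 5, cy_6 = 16, cz_6 = 9, h_6 = 7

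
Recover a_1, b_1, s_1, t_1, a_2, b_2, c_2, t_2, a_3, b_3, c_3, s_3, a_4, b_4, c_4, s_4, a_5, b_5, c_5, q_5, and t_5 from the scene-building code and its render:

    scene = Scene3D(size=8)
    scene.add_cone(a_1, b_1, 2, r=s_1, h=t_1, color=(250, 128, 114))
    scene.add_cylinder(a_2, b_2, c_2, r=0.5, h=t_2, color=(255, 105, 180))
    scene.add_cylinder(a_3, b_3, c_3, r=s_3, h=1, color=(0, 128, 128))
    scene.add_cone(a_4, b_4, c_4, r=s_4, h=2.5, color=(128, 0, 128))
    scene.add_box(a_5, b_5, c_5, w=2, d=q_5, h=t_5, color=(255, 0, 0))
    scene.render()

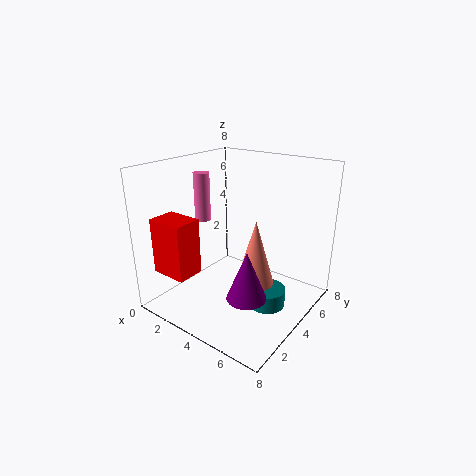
a_1 = 5.5
b_1 = 3.5
s_1 = 1
t_1 = 3.5
a_2 = 0.5
b_2 = 5
c_2 = 4
t_2 = 3
a_3 = 6
b_3 = 4
c_3 = 0.5
s_3 = 1
a_4 = 6
b_4 = 2
c_4 = 2
s_4 = 1
a_5 = 1
b_5 = 0.5
c_5 = 2.5
q_5 = 1.5
t_5 = 3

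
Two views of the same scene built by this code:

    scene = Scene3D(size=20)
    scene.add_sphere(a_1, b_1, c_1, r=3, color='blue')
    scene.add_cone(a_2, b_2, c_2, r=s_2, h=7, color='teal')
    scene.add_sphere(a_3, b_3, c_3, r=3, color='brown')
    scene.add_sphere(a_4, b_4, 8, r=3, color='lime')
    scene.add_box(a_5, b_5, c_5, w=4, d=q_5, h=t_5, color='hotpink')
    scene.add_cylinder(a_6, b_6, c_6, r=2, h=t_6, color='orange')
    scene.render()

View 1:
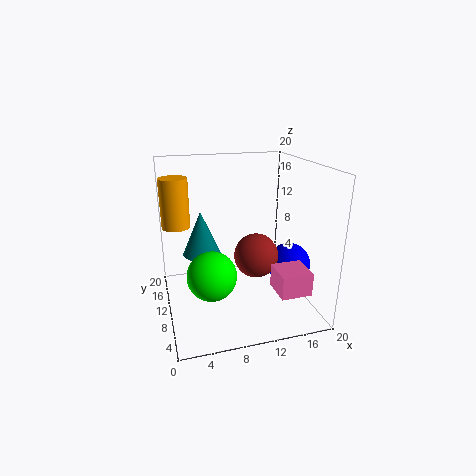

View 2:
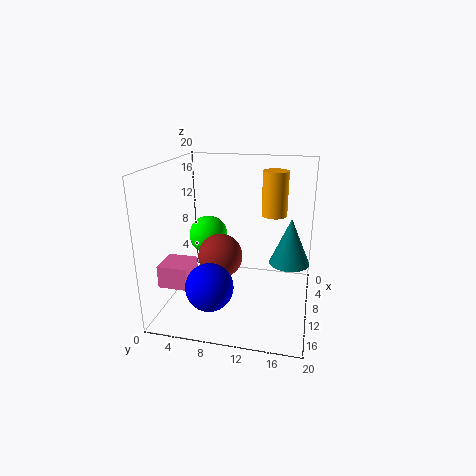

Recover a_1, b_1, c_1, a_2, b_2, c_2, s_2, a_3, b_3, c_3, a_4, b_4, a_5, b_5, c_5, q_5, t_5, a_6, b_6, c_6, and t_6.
a_1 = 17
b_1 = 8
c_1 = 6
a_2 = 6
b_2 = 17
c_2 = 5
s_2 = 3
a_3 = 12
b_3 = 8
c_3 = 8
a_4 = 5
b_4 = 4
a_5 = 13
b_5 = 1
c_5 = 5
q_5 = 4
t_5 = 3
a_6 = 2
b_6 = 14
c_6 = 11
t_6 = 7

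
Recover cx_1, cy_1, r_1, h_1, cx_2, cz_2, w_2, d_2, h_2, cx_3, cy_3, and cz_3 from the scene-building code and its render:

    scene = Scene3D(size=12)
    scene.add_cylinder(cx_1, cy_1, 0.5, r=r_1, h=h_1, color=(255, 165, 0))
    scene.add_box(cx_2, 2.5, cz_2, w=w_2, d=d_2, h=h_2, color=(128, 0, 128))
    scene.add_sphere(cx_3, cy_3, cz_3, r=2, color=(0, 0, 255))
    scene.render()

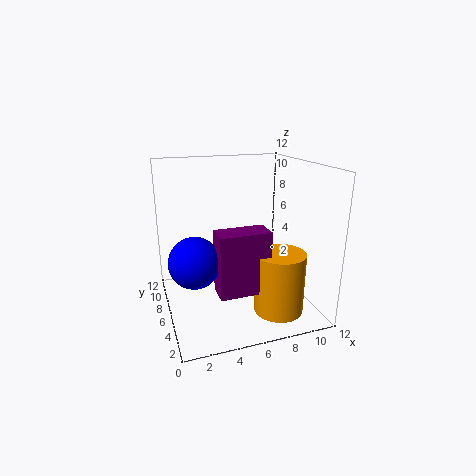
cx_1 = 8.5; cy_1 = 3; r_1 = 2; h_1 = 5; cx_2 = 3.5; cz_2 = 2.5; w_2 = 4; d_2 = 2; h_2 = 5; cx_3 = 2; cy_3 = 4.5; cz_3 = 5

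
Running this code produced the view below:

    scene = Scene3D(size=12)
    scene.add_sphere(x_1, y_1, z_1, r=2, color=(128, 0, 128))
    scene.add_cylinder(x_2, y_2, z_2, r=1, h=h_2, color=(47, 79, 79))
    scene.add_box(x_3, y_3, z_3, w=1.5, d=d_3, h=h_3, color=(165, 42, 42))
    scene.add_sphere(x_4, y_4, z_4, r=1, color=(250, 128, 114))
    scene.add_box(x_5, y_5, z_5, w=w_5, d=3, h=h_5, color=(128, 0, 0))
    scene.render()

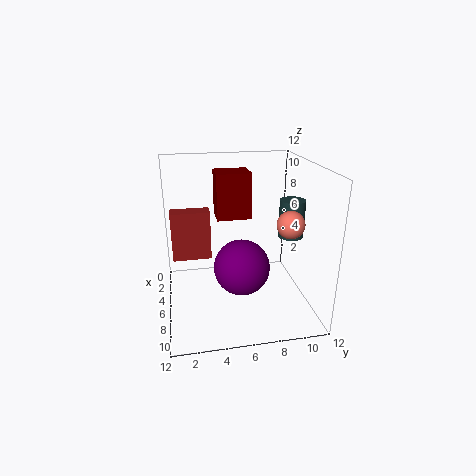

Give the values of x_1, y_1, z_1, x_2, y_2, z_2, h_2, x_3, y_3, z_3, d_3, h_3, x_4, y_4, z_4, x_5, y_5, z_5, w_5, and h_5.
x_1 = 10; y_1 = 5.5; z_1 = 5.5; x_2 = 7.5; y_2 = 10; z_2 = 6.5; h_2 = 3; x_3 = 2; y_3 = 0.5; z_3 = 3; d_3 = 3.5; h_3 = 4.5; x_4 = 10; y_4 = 9; z_4 = 8.5; x_5 = 2; y_5 = 4.5; z_5 = 7; w_5 = 2.5; h_5 = 4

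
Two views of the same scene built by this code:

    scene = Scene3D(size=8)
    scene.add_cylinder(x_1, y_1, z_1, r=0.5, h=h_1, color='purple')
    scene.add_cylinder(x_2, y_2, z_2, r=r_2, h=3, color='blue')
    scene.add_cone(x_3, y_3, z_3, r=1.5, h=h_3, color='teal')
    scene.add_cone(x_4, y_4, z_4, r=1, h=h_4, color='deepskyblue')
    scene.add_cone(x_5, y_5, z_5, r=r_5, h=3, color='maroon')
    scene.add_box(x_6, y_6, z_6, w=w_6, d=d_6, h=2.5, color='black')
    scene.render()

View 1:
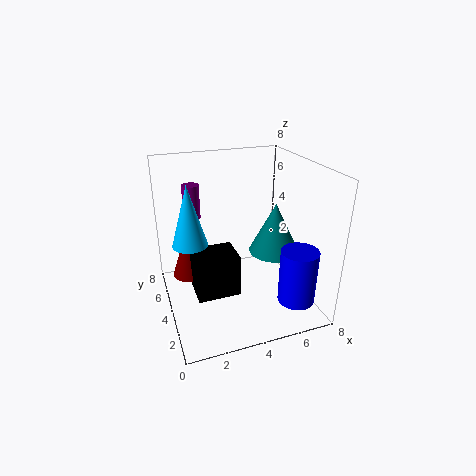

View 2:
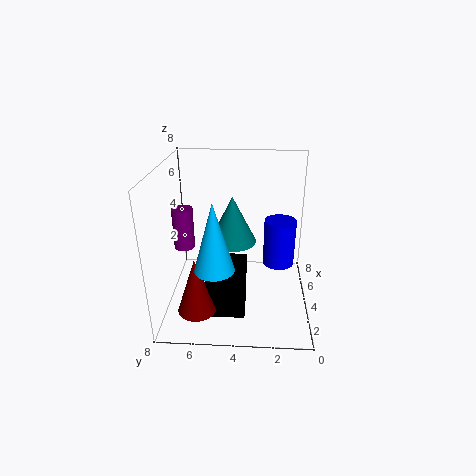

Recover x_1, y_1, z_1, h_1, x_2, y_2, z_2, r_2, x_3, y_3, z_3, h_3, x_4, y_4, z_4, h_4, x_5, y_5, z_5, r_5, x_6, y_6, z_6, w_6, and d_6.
x_1 = 2
y_1 = 6.5
z_1 = 4.5
h_1 = 2
x_2 = 6.5
y_2 = 1.5
z_2 = 1
r_2 = 1
x_3 = 6.5
y_3 = 4.5
z_3 = 2.5
h_3 = 3
x_4 = 1.5
y_4 = 5
z_4 = 3.5
h_4 = 3.5
x_5 = 1.5
y_5 = 6
z_5 = 1
r_5 = 1
x_6 = 1.5
y_6 = 3.5
z_6 = 0.5
w_6 = 2.5
d_6 = 2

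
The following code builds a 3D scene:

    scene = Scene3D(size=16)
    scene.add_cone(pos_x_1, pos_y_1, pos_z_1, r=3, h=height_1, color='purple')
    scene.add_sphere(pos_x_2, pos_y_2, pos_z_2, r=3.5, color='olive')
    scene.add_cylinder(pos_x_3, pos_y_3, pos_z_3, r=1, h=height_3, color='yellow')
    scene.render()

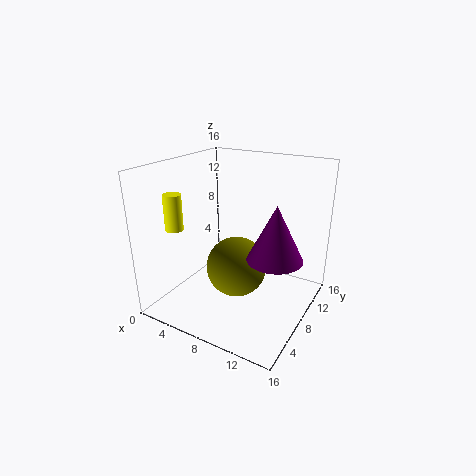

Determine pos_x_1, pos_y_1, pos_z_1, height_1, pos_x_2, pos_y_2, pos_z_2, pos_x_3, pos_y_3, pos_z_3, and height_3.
pos_x_1 = 12.5
pos_y_1 = 8
pos_z_1 = 6.5
height_1 = 6
pos_x_2 = 7.5
pos_y_2 = 8.5
pos_z_2 = 4
pos_x_3 = 2
pos_y_3 = 4.5
pos_z_3 = 9
height_3 = 4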